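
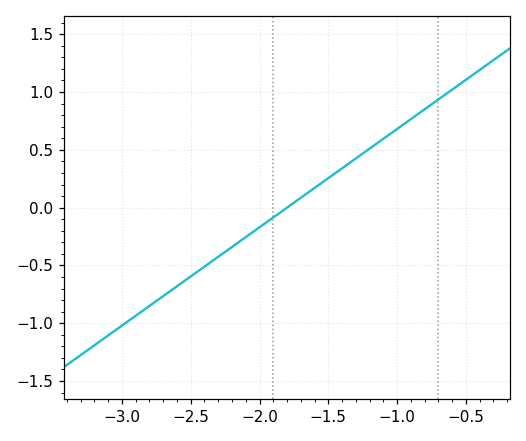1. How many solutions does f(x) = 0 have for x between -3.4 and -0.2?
1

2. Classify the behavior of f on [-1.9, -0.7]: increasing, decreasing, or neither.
increasing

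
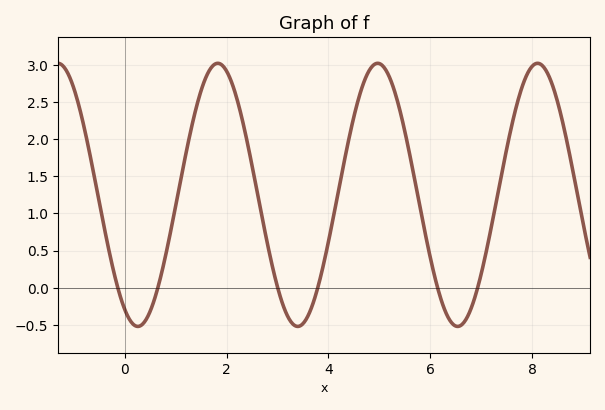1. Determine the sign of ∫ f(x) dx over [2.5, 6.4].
positive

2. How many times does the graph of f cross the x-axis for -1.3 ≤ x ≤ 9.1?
6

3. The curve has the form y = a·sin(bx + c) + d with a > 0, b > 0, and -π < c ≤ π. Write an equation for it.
y = 1.77sin(2x - 2.1) + 1.25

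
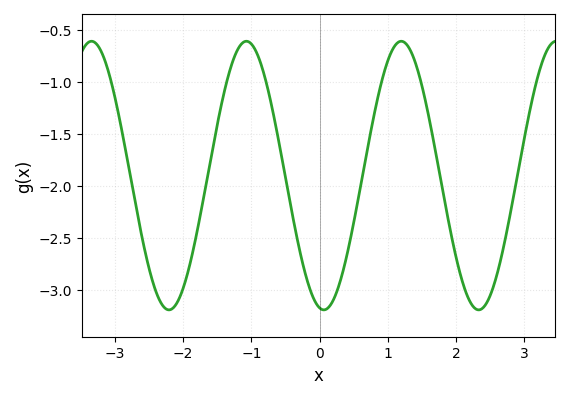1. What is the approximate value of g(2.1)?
-2.95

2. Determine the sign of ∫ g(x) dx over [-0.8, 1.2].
negative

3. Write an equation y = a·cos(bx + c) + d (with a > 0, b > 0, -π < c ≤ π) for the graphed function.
y = 1.29cos(2.8x + 3) - 1.9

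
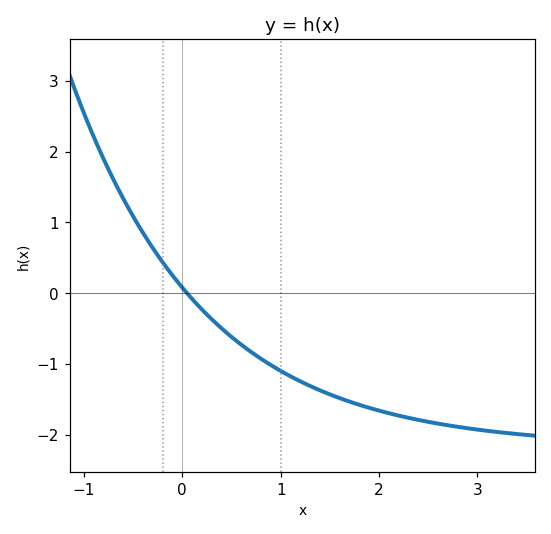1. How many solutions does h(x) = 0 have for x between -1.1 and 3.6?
1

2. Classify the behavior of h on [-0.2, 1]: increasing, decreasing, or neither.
decreasing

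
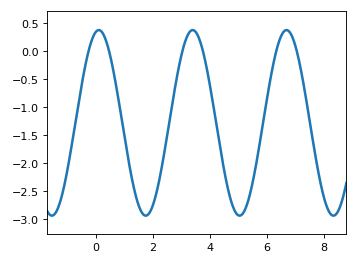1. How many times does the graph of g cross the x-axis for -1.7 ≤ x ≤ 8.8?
6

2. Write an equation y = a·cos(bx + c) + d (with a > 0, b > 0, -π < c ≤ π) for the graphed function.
y = 1.66cos(1.9x - 0.21) - 1.28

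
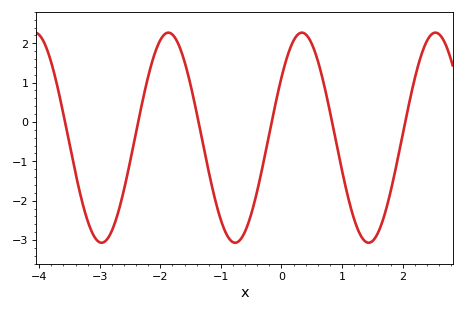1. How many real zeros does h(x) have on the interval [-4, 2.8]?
6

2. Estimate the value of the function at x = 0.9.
-0.491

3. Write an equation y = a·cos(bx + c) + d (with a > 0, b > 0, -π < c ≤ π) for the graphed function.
y = 2.67cos(2.85x - 0.96) - 0.4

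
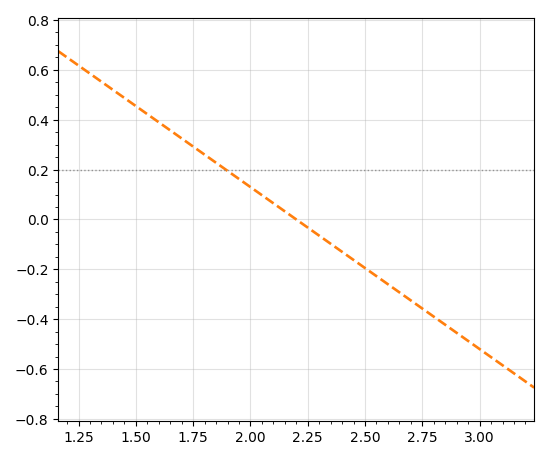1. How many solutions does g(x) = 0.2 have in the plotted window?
1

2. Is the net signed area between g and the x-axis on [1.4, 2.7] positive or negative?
positive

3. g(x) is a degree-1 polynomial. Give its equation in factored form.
y = -0.65(x - 2.2)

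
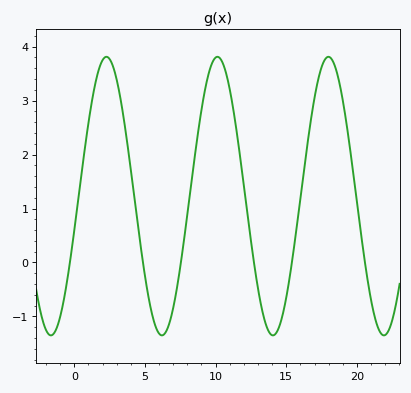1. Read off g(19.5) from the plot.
2.1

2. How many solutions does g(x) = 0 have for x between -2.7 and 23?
6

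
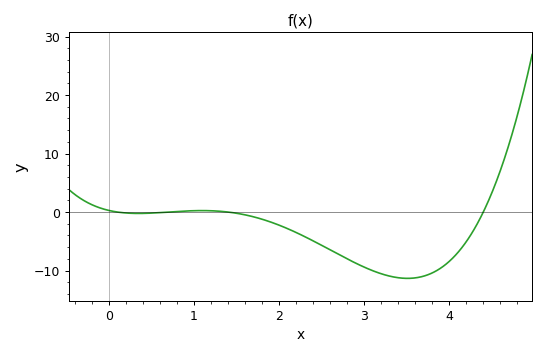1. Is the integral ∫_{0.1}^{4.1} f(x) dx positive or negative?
negative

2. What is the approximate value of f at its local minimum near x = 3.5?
-11.3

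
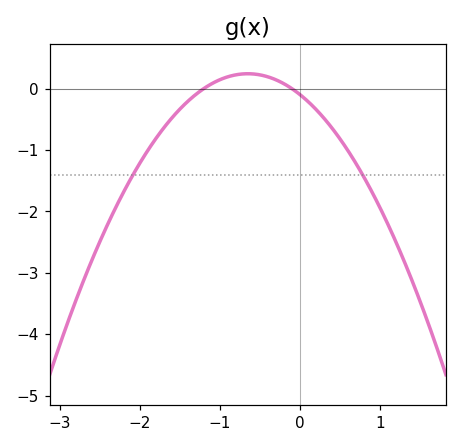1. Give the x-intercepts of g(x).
-1.2, -0.1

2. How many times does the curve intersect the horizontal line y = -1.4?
2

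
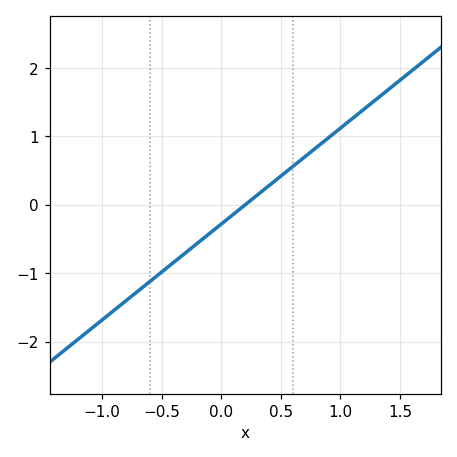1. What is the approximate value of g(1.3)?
1.5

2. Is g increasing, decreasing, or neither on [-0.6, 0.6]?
increasing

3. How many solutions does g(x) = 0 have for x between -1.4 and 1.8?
1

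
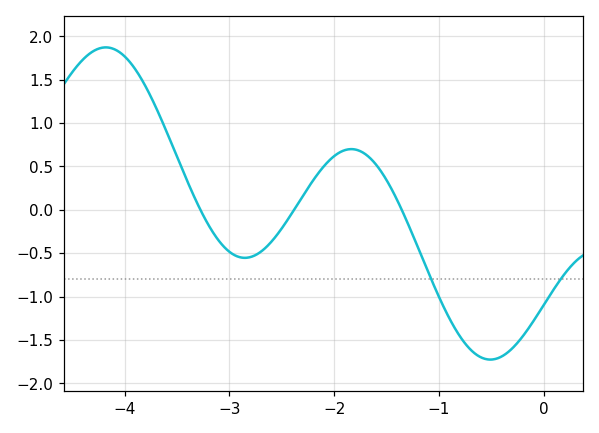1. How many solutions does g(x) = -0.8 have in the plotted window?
2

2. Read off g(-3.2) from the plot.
-0.175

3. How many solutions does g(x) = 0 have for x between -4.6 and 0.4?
3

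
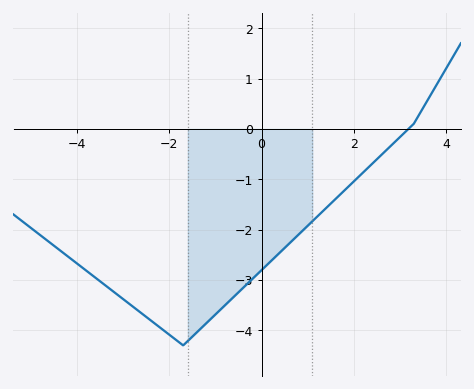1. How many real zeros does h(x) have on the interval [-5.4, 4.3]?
1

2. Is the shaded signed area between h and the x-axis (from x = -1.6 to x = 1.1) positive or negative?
negative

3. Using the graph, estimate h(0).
-2.8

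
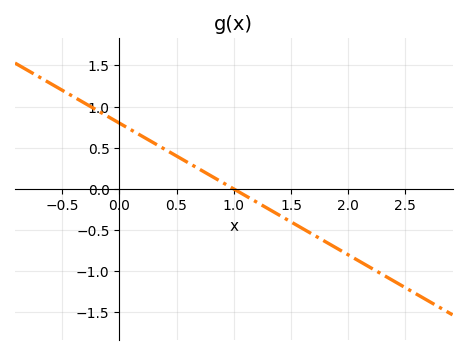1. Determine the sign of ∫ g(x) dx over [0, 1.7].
positive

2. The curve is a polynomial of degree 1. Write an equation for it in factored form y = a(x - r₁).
y = -0.8(x - 1)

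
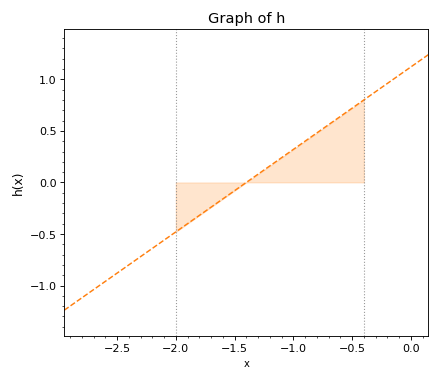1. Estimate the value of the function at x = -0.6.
0.64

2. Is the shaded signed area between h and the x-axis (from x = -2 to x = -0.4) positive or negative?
positive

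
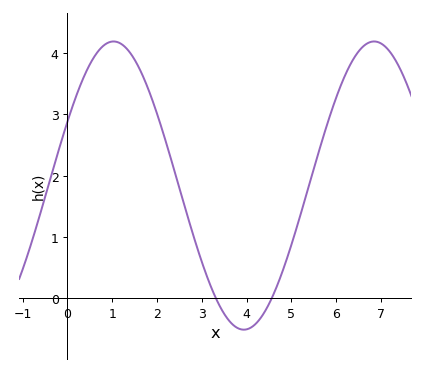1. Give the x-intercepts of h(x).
3.4, 4.6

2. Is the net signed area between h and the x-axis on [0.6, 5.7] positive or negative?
positive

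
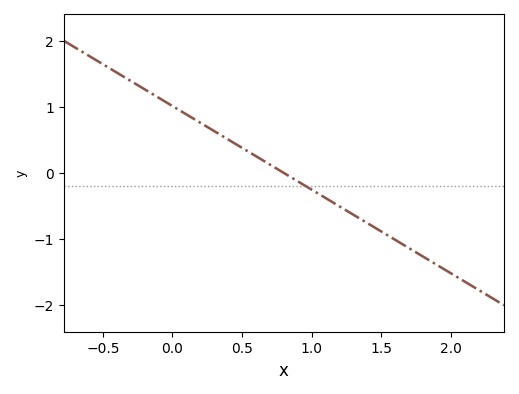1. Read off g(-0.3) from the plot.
1.4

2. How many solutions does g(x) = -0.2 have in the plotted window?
1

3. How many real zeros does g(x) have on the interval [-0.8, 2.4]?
1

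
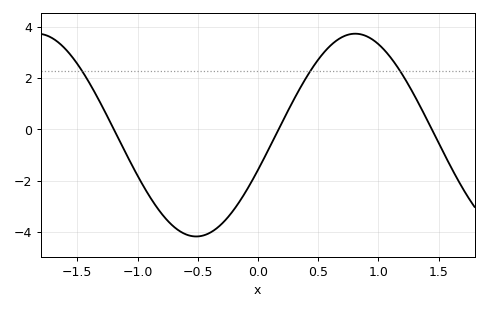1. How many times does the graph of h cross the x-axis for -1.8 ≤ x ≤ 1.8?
3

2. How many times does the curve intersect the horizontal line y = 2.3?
3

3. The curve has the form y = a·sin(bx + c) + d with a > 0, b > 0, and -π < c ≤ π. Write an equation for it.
y = 3.96sin(2.4x - 0.35) - 0.22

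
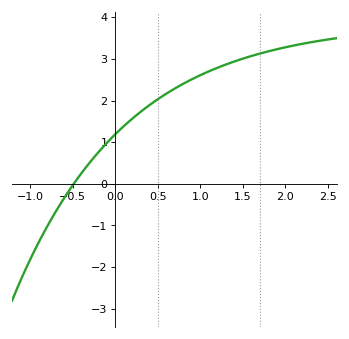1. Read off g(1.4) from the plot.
2.94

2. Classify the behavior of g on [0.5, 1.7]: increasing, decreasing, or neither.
increasing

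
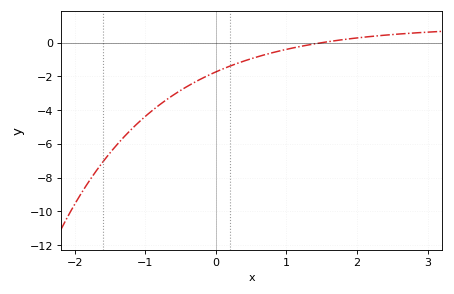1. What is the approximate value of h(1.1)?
-0.4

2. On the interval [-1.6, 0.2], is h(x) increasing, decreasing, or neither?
increasing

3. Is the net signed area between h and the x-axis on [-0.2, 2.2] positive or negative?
negative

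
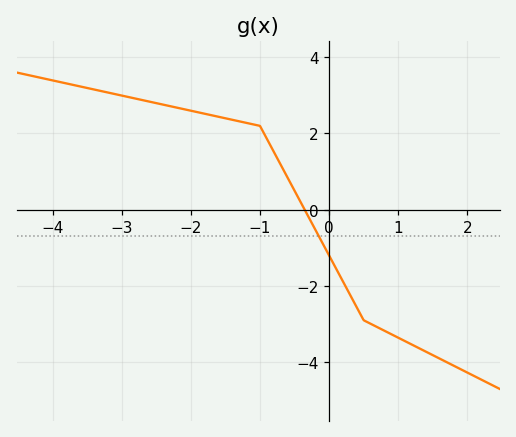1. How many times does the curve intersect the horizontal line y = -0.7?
1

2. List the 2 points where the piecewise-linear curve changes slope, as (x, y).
(-1, 2.2); (0.5, -2.9)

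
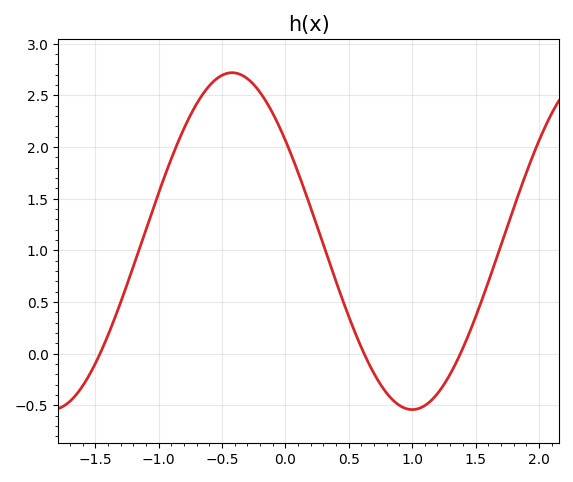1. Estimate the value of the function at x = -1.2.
0.843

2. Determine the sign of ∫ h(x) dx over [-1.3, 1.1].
positive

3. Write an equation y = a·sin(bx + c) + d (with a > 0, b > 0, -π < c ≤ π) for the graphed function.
y = 1.63sin(2.21x + 2.5) + 1.09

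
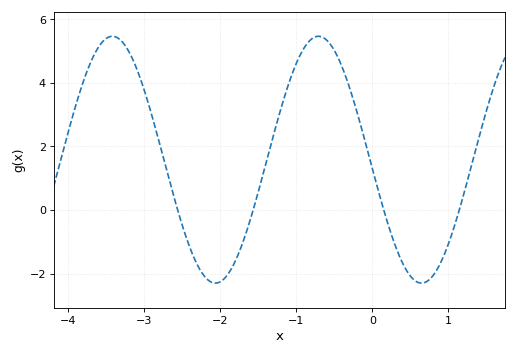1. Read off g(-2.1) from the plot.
-2.28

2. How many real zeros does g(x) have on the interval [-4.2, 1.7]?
4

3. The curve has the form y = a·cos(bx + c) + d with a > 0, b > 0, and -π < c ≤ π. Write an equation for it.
y = 3.88cos(2.32x + 1.64) + 1.58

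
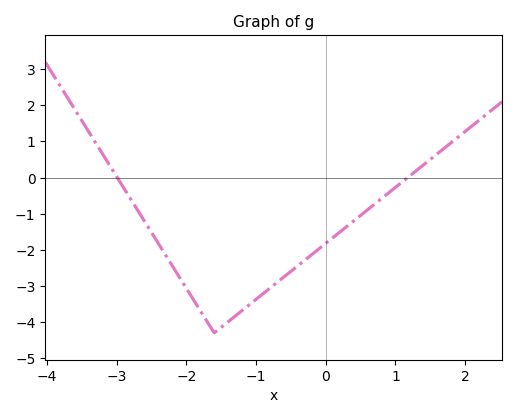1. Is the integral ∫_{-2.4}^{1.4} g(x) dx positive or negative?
negative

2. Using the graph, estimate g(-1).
-3.37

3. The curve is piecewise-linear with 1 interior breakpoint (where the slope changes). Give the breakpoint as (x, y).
(-1.6, -4.3)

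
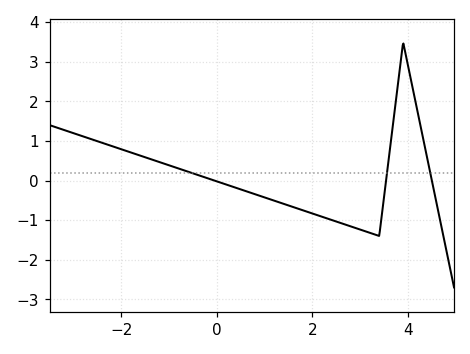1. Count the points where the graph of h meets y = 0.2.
3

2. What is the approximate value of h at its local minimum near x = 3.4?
-1.4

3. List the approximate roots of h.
0, 3.6, 4.6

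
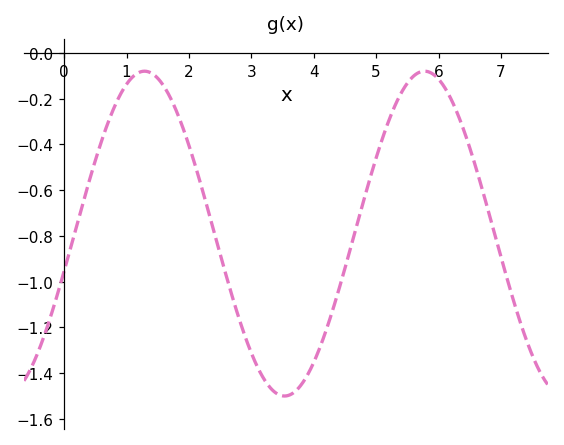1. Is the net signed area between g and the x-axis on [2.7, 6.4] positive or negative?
negative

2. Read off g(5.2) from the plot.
-0.3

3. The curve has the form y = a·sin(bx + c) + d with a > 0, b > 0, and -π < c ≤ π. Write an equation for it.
y = 0.71sin(1.4x - 0.23) - 0.79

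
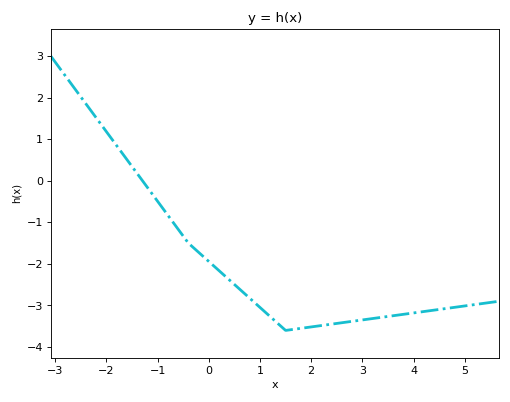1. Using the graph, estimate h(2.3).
-3.5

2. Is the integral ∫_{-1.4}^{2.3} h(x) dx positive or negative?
negative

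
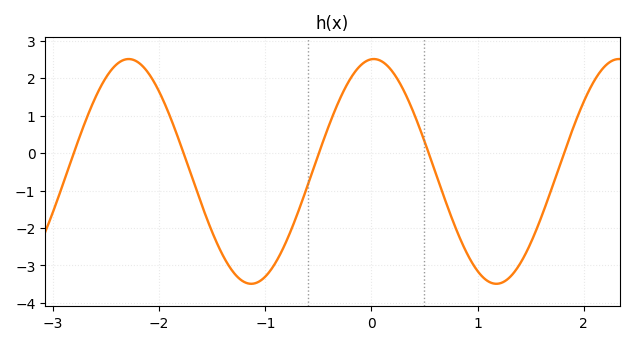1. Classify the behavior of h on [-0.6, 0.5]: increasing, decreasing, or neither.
neither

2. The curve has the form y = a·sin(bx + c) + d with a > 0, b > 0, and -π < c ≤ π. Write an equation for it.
y = 3sin(2.7x + 1.5) - 0.49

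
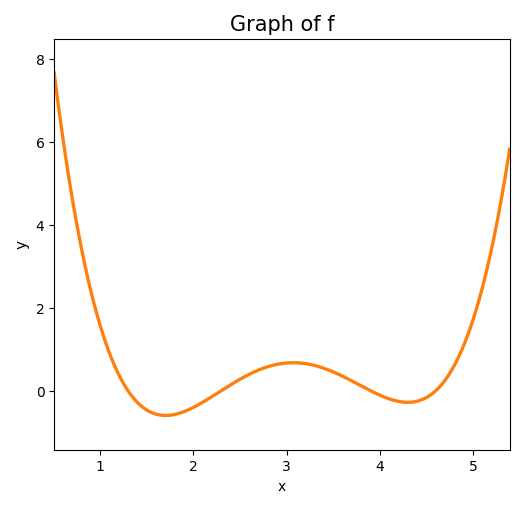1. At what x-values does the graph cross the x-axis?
1.3, 2.3, 3.9, 4.6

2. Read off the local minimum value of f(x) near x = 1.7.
-0.597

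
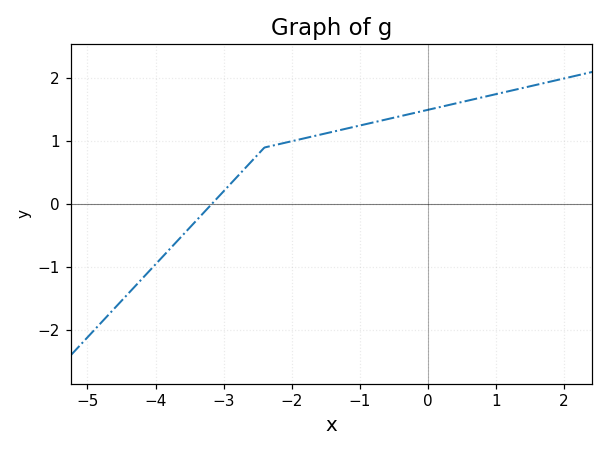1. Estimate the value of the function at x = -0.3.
1.4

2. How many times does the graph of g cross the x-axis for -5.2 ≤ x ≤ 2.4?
1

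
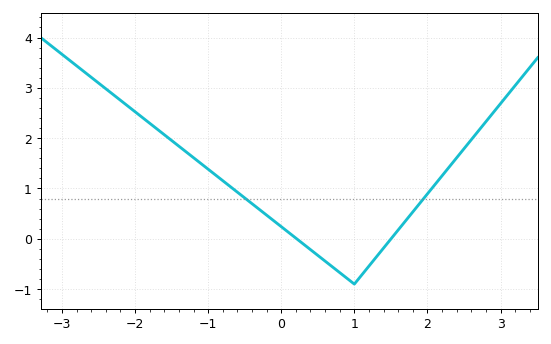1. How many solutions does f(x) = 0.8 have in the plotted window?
2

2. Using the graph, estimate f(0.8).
-0.7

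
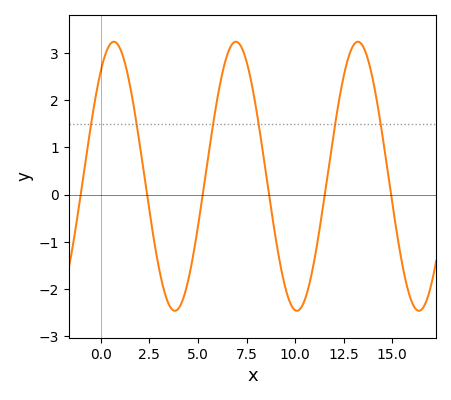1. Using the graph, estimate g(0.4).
3.1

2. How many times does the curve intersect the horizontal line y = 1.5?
6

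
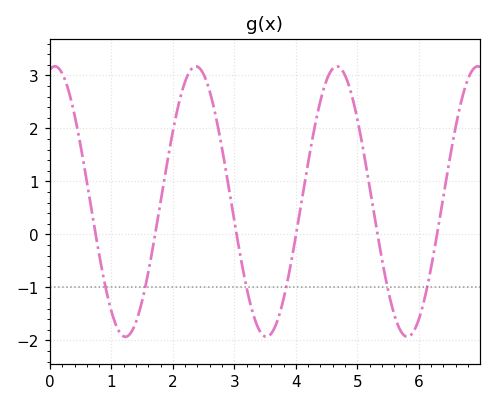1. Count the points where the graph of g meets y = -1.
6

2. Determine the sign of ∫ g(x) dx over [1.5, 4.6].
positive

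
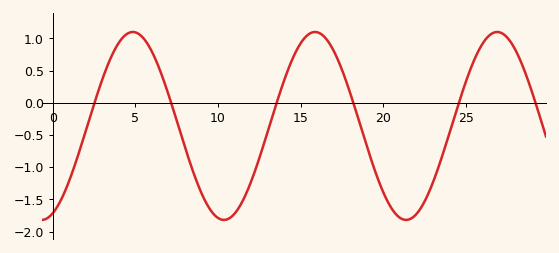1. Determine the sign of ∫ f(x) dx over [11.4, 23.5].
negative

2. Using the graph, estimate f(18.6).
-0.35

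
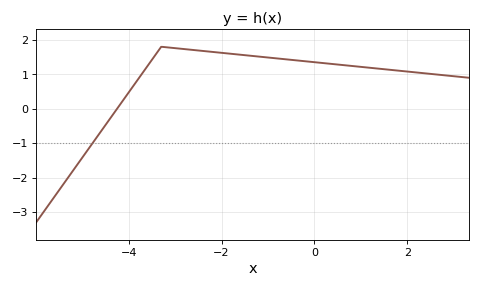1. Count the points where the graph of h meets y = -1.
1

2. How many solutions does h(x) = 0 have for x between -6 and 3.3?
1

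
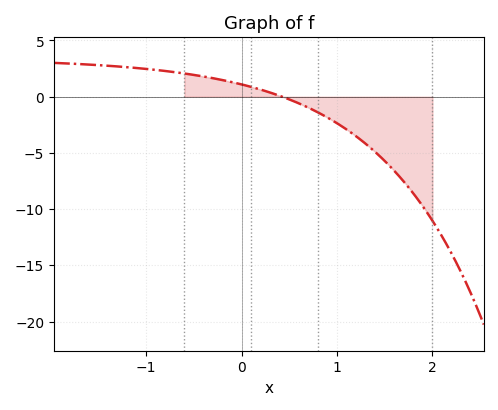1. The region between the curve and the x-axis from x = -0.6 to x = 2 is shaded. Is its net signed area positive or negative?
negative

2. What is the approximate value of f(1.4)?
-4.92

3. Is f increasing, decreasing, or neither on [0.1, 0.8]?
decreasing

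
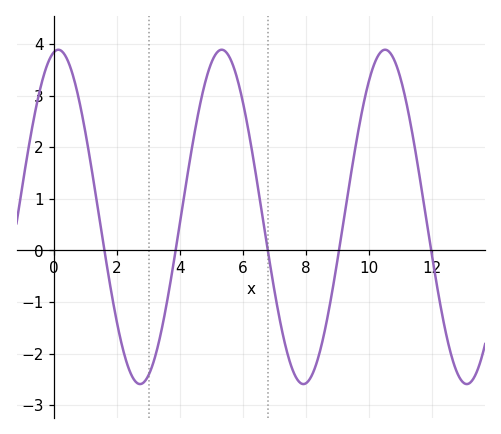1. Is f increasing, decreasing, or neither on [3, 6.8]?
neither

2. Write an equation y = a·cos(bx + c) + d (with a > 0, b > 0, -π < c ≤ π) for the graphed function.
y = 3.24cos(1.2x - 0.16) + 0.65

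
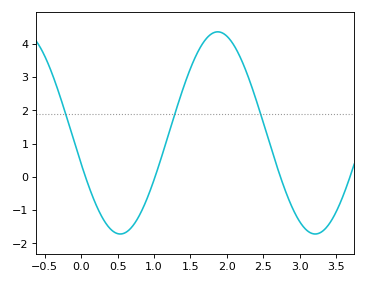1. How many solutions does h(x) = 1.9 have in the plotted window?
3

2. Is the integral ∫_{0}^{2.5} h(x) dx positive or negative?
positive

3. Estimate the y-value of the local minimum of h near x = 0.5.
-1.72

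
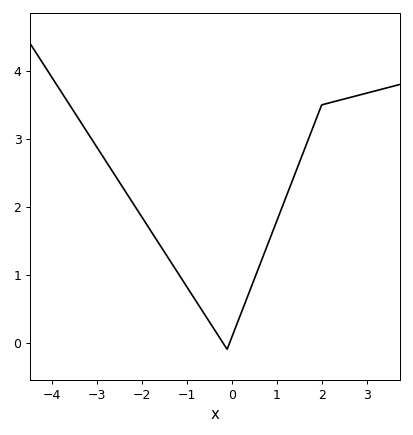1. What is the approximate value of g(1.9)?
3.3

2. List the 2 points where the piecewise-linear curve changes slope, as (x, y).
(-0.1, -0.1); (2, 3.5)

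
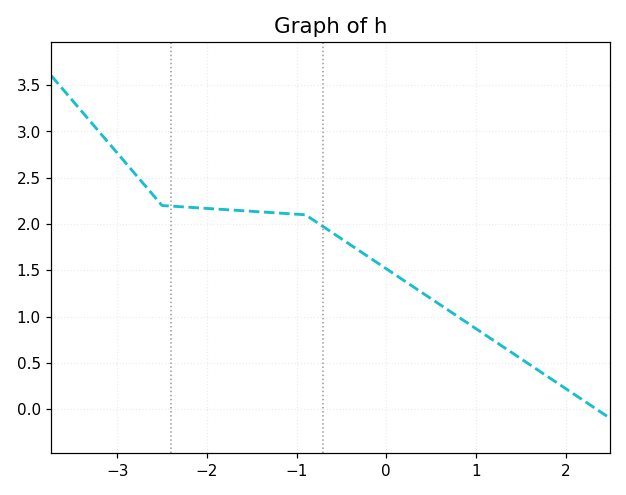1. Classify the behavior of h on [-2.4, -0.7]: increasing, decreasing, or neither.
decreasing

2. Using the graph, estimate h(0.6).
1.15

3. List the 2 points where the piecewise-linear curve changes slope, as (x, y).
(-2.5, 2.2); (-0.9, 2.1)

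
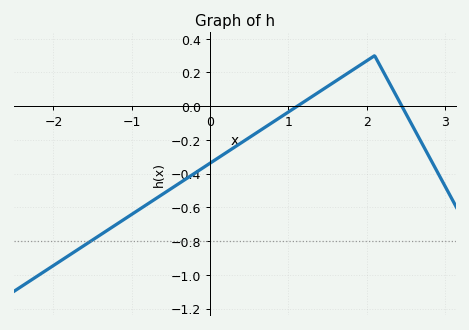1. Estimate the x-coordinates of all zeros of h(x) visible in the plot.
1.1, 2.4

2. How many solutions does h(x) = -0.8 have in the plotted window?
1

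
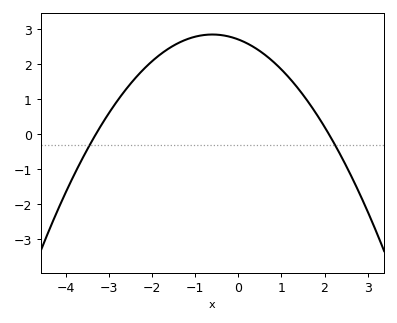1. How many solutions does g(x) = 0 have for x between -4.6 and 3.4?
2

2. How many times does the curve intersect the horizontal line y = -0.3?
2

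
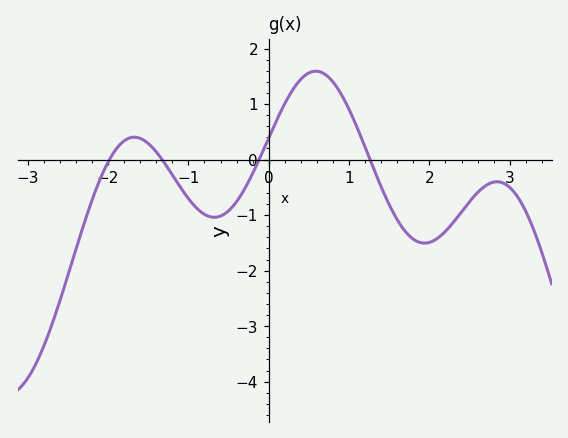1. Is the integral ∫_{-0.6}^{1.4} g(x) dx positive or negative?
positive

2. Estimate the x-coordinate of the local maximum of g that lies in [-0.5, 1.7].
0.586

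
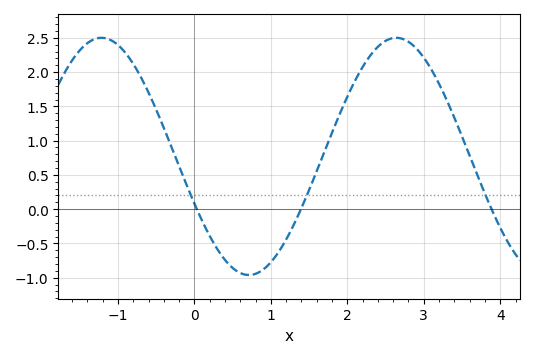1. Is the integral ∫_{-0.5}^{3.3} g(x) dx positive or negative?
positive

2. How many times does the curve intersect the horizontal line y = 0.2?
3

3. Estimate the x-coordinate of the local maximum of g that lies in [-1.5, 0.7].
-1.2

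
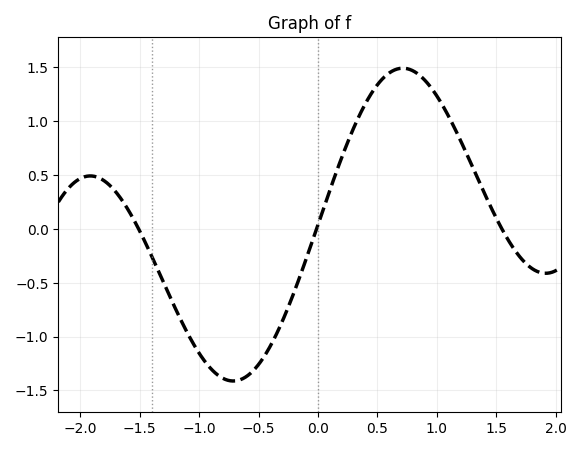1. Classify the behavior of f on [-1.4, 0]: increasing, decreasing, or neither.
neither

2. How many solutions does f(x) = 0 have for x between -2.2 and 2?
3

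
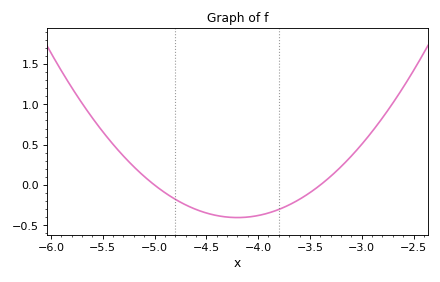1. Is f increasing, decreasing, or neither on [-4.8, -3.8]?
neither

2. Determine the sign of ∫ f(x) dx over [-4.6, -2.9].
negative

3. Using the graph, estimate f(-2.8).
0.832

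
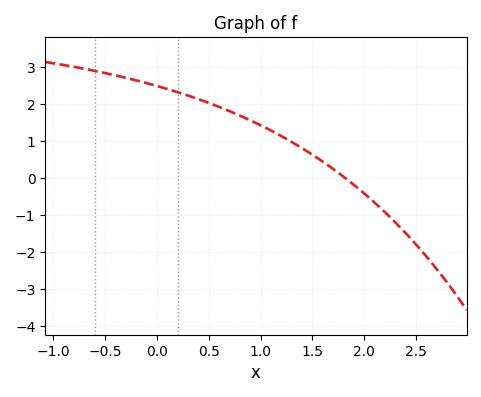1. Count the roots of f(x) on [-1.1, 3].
1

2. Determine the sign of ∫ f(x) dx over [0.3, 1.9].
positive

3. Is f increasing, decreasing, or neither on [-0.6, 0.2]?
decreasing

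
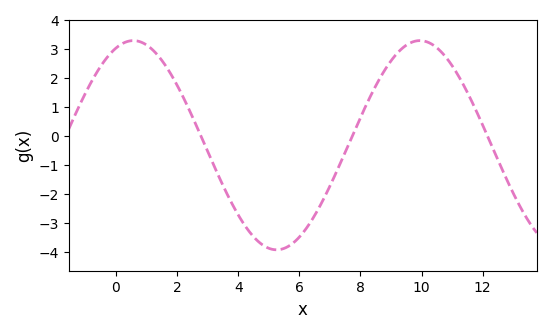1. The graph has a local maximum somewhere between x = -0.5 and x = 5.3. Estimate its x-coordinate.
0.6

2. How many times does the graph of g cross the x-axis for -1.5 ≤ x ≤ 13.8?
3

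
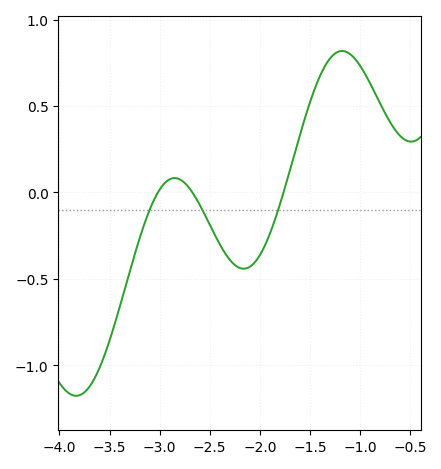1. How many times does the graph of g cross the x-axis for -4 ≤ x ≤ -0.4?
3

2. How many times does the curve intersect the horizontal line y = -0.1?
3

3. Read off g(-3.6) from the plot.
-1.01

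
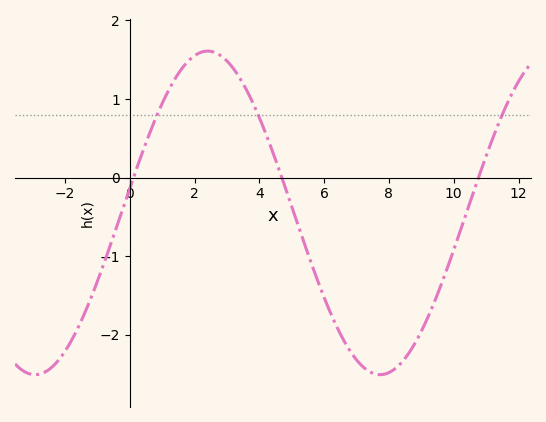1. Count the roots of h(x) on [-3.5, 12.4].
3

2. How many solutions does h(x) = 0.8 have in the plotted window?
3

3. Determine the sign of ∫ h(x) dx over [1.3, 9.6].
negative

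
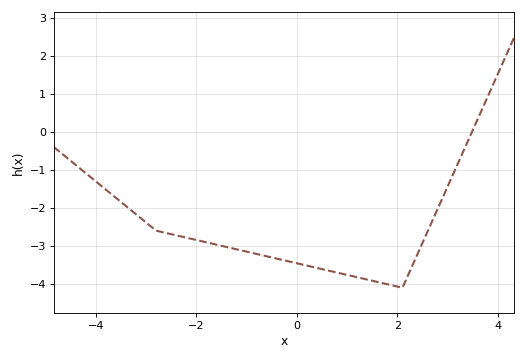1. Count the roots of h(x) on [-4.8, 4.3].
1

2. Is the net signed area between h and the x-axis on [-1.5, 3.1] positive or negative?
negative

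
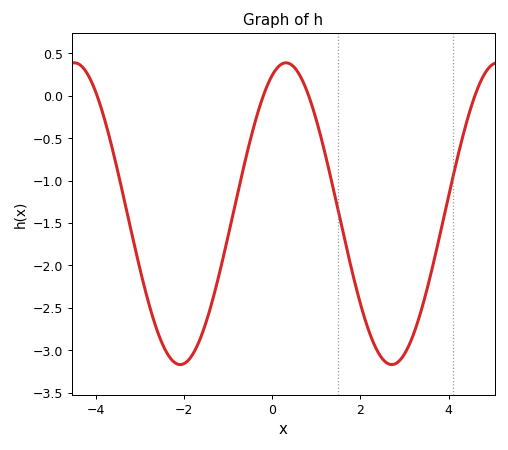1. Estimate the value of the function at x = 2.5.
-3.1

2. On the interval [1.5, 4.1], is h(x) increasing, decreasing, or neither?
neither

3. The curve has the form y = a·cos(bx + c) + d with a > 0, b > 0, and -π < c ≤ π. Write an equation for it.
y = 1.78cos(1.31x - 0.41) - 1.39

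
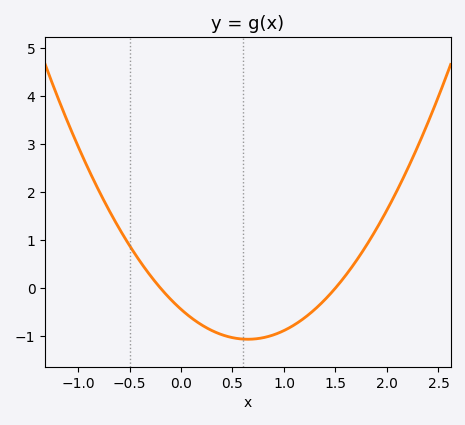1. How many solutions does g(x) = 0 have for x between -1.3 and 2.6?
2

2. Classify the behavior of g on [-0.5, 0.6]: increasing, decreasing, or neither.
decreasing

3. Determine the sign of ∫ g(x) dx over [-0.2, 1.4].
negative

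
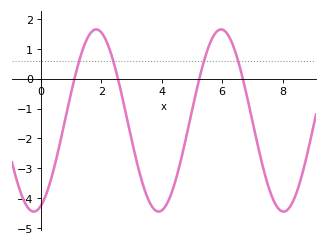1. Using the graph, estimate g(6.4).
1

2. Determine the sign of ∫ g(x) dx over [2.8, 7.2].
negative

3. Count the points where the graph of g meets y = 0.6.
4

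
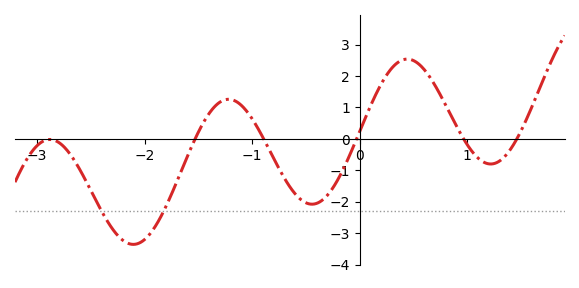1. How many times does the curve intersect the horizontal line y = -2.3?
2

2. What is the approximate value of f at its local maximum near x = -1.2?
1.3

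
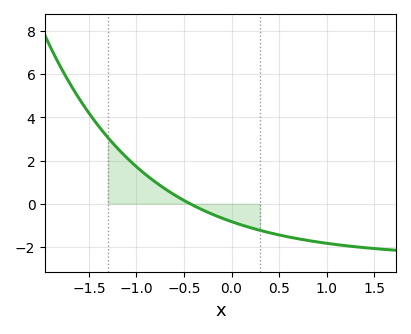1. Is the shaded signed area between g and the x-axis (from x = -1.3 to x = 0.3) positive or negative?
positive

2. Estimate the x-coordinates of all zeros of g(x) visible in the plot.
-0.45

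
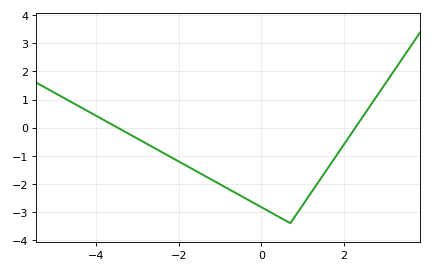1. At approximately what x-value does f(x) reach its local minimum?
0.6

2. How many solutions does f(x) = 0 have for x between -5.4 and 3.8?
2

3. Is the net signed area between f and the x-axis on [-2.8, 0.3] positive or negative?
negative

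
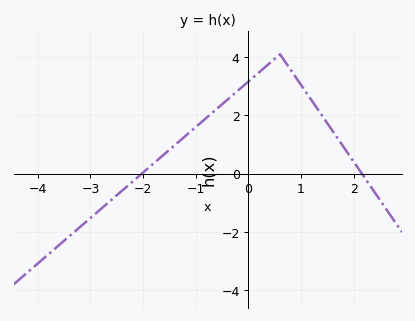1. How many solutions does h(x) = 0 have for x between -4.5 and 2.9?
2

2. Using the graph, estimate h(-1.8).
0.353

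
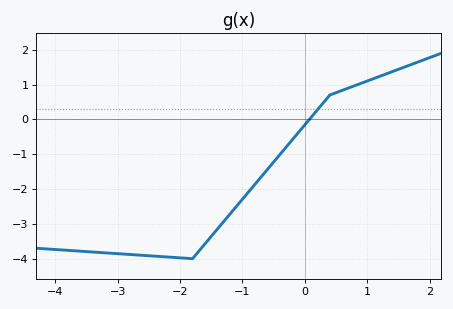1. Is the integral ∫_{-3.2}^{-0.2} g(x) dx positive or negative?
negative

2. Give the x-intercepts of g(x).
0.072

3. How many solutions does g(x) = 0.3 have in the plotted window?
1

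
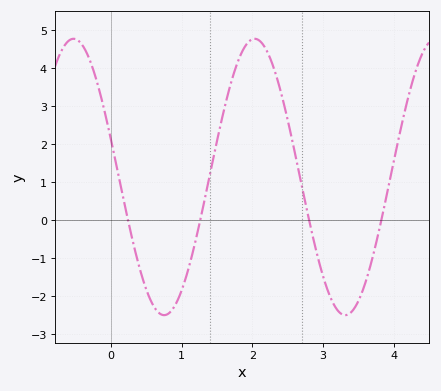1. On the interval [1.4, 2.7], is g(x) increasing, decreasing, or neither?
neither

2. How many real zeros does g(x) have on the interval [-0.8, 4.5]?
4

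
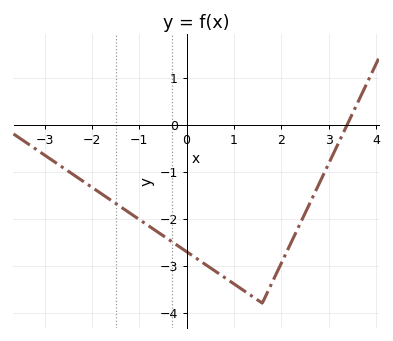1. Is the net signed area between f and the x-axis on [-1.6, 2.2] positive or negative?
negative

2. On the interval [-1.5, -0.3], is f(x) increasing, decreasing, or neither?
decreasing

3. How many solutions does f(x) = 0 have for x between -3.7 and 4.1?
1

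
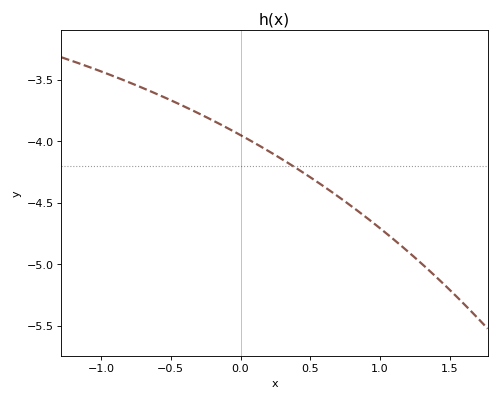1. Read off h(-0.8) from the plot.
-3.5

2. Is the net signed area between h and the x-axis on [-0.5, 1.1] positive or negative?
negative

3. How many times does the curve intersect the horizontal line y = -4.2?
1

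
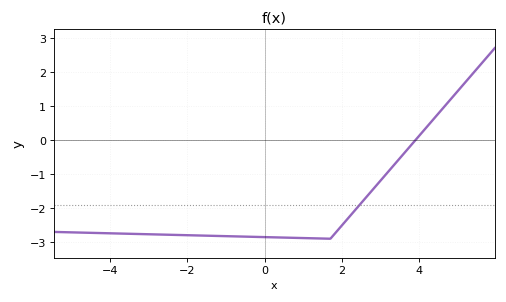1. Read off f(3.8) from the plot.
-0.135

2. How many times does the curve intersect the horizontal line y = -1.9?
1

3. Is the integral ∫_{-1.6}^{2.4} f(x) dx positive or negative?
negative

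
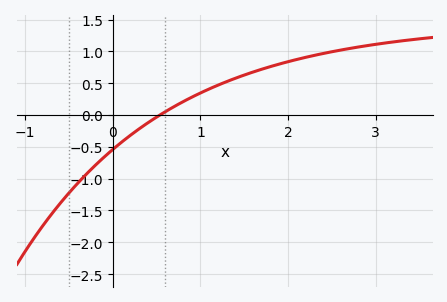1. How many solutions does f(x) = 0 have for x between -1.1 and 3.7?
1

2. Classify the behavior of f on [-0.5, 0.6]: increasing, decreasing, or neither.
increasing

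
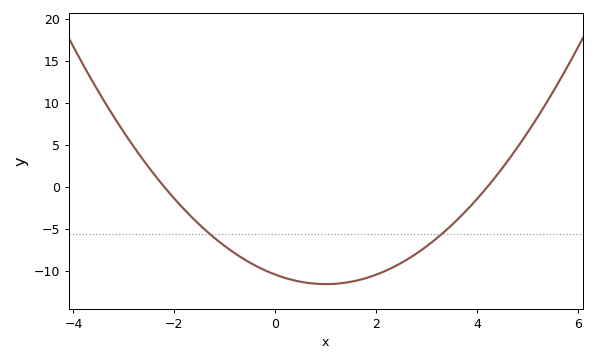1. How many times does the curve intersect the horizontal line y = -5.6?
2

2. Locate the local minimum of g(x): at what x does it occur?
1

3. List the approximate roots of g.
-2.2, 4.2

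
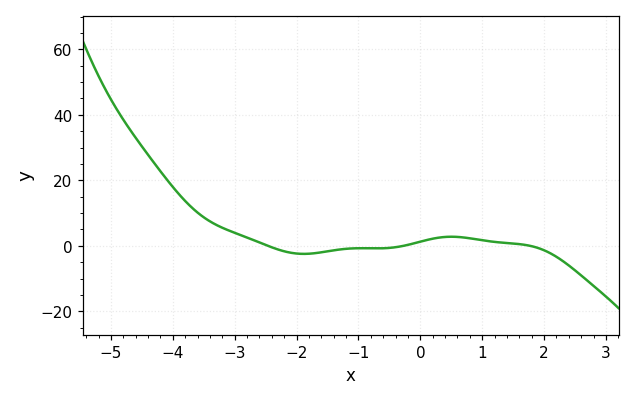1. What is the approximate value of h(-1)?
0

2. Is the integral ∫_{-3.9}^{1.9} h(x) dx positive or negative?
positive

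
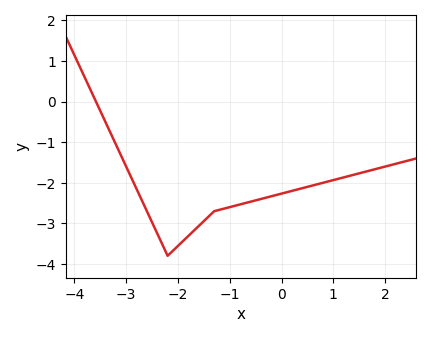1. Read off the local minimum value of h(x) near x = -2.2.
-3.8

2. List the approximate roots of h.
-3.6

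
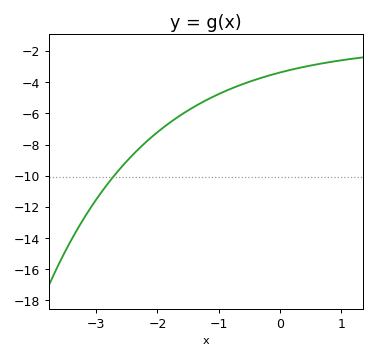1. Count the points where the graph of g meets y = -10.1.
1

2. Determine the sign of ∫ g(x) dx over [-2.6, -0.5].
negative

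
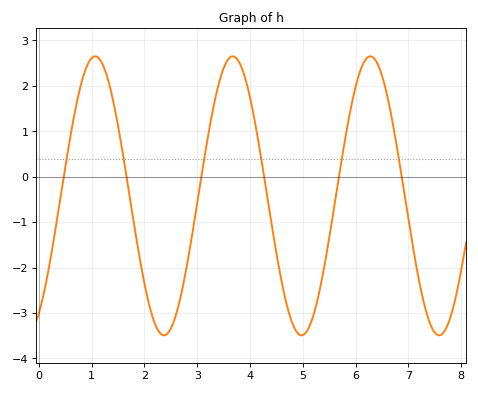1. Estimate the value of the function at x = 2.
-2.35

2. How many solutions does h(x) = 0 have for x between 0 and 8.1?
6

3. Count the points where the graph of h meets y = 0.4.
6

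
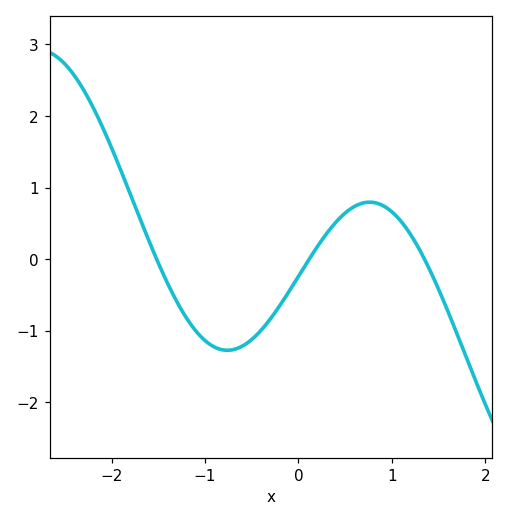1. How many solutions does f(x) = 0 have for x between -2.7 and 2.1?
3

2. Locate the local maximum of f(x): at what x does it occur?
0.8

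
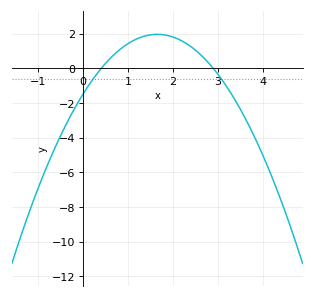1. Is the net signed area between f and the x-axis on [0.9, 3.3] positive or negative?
positive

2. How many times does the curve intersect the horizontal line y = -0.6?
2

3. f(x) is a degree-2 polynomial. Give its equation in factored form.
y = -1.26(x - 0.4)(x - 2.9)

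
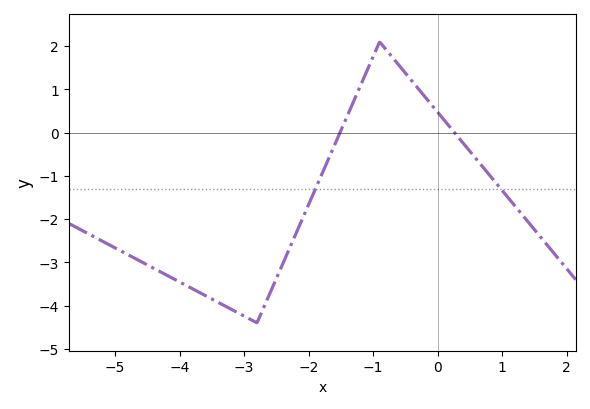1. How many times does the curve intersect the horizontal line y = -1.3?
2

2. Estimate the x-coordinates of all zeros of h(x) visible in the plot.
-1.6, 0.2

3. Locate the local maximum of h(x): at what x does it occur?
-0.8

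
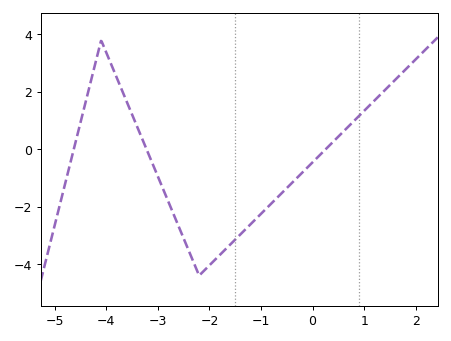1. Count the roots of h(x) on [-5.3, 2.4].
3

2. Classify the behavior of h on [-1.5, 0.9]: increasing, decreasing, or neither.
increasing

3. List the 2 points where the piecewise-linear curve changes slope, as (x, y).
(-4.1, 3.8); (-2.2, -4.4)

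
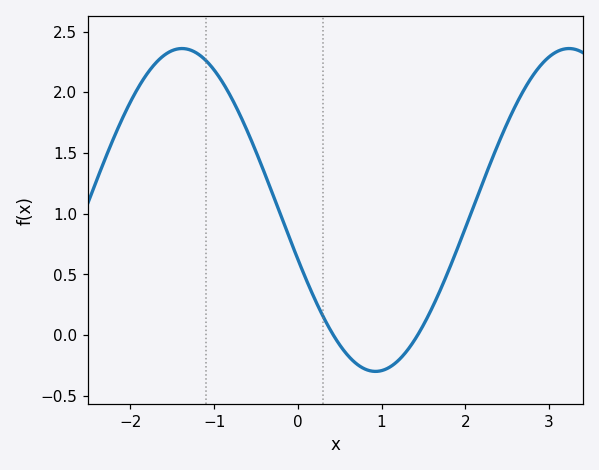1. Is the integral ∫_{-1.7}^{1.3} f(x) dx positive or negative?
positive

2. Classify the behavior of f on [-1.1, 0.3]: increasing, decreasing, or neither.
decreasing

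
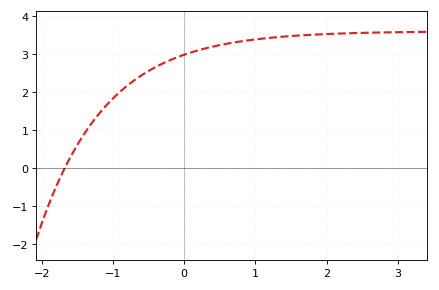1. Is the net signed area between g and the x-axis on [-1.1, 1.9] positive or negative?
positive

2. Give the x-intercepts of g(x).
-1.68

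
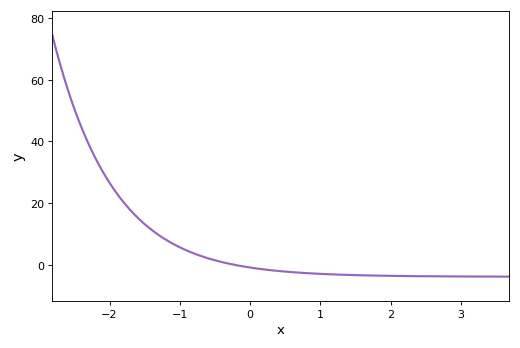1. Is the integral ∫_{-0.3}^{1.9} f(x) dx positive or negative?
negative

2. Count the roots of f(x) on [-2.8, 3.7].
1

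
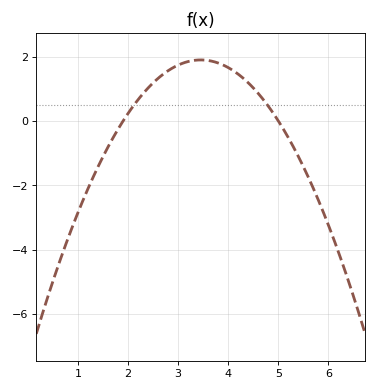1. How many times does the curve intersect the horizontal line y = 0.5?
2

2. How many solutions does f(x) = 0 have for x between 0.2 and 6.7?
2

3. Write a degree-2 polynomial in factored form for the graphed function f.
y = -0.79(x - 1.9)(x - 5)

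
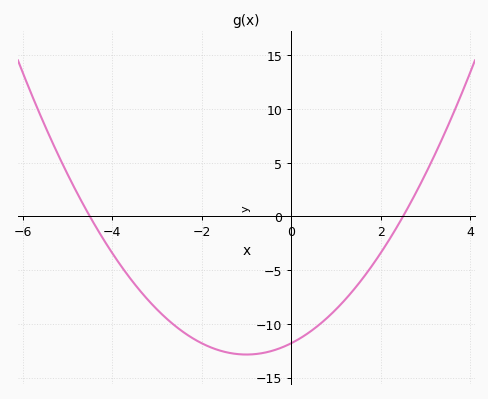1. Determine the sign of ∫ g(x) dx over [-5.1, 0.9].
negative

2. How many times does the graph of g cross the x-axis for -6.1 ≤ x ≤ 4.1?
2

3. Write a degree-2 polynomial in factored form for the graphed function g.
y = 1.05(x + 4.5)(x - 2.5)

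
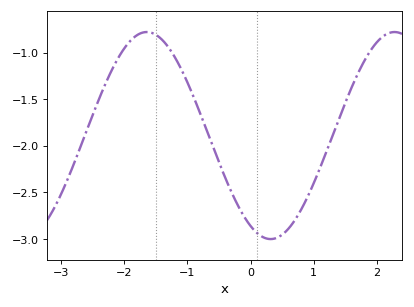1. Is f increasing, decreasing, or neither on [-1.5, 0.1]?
decreasing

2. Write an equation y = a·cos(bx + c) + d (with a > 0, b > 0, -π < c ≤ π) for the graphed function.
y = 1.11cos(1.6x + 2.6) - 1.89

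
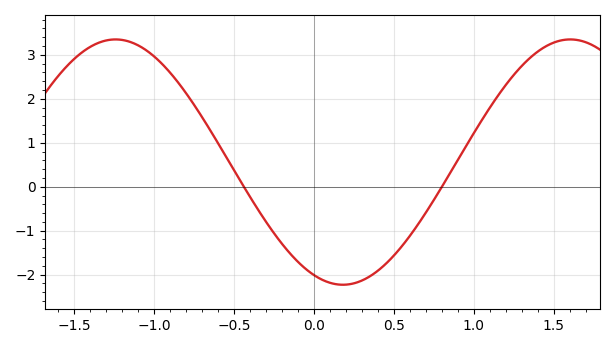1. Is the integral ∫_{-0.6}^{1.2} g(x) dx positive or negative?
negative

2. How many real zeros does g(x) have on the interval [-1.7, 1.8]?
2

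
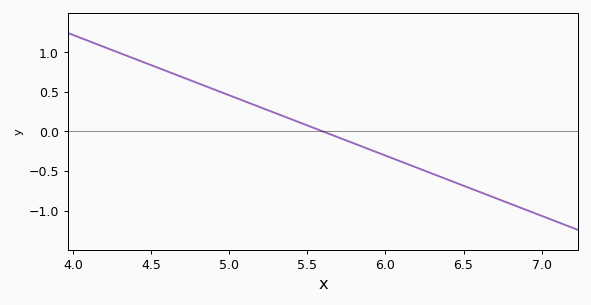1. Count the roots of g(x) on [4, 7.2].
1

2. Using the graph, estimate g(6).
-0.3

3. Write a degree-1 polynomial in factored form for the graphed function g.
y = -0.76(x - 5.6)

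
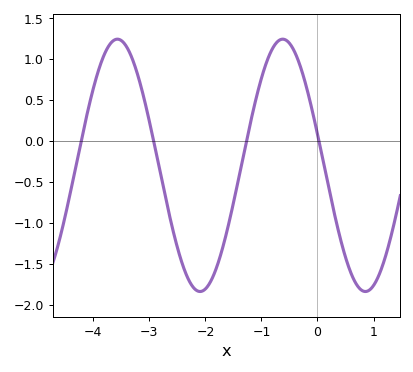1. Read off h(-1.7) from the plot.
-1.33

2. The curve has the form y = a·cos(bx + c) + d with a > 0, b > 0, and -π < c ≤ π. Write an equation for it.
y = 1.54cos(2.13x + 1.32) - 0.3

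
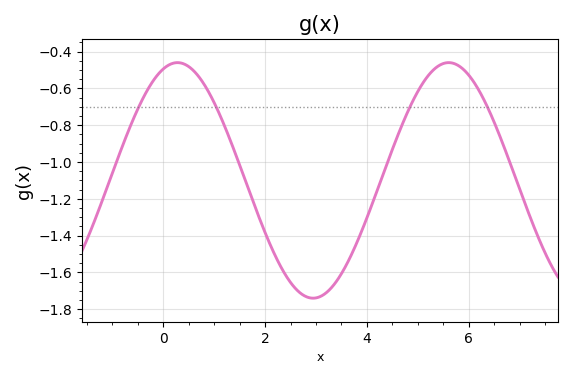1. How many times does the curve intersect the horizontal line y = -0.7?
4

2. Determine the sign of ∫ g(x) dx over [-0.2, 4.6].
negative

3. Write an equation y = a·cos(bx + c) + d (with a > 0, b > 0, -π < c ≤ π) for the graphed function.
y = 0.64cos(1.2x - 0.33) - 1.1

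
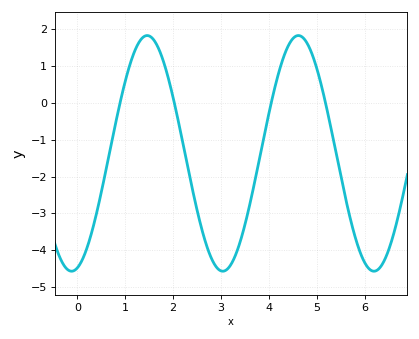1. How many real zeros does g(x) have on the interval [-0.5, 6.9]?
4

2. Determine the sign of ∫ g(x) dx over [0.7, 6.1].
negative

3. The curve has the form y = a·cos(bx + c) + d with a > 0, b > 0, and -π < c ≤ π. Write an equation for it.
y = 3.2cos(2x - 2.9) - 1.37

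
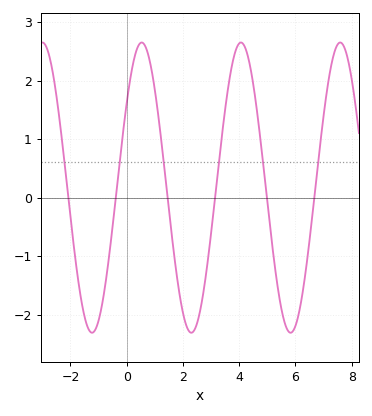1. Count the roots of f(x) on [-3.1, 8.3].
6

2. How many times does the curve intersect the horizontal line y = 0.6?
6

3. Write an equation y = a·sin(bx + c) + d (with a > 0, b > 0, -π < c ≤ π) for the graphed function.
y = 2.48sin(1.78x + 0.62) + 0.17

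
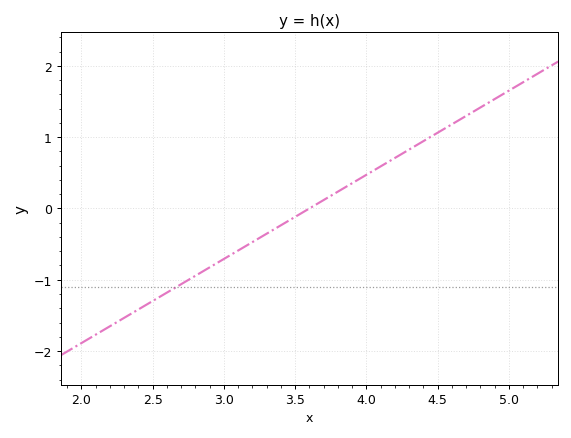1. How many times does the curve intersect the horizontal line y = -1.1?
1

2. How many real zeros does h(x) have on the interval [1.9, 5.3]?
1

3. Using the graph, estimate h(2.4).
-1.4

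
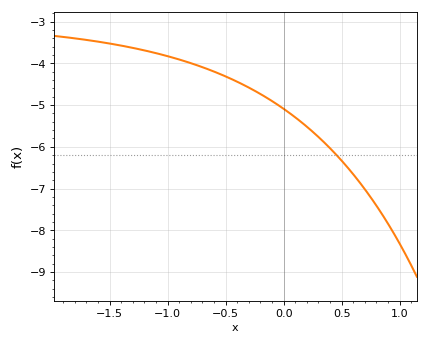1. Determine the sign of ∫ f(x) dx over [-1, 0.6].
negative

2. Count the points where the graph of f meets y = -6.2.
1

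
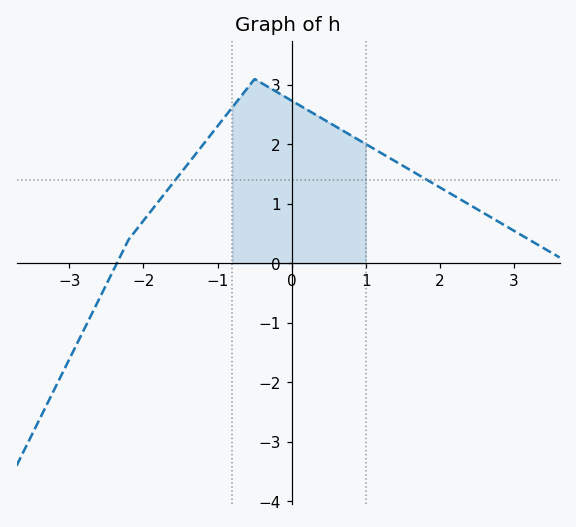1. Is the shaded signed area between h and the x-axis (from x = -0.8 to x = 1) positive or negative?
positive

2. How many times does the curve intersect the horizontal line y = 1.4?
2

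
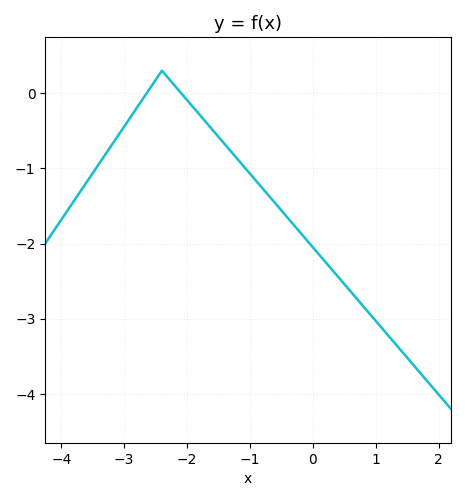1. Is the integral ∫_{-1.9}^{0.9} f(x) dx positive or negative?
negative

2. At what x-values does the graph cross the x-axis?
-2.6, -2.1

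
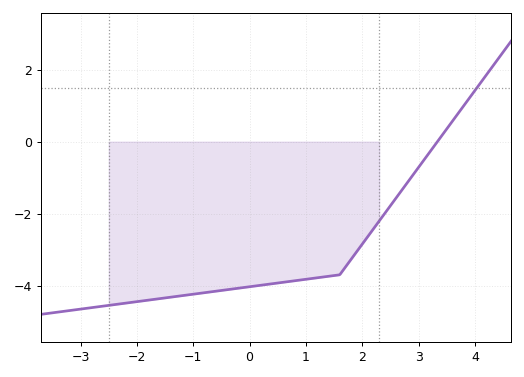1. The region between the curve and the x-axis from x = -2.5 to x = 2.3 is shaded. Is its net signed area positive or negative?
negative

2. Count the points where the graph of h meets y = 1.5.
1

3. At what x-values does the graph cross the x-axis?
3.33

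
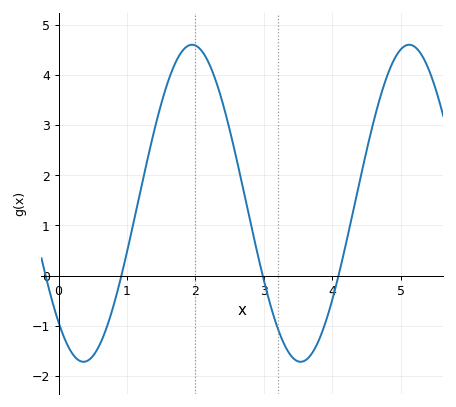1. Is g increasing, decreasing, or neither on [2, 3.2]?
decreasing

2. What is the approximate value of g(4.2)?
0.634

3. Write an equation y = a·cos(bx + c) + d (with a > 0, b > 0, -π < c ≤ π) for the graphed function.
y = 3.16cos(1.98x + 2.42) + 1.44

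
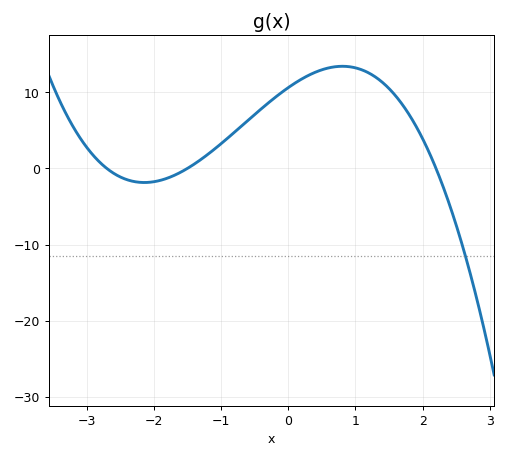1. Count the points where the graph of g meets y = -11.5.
1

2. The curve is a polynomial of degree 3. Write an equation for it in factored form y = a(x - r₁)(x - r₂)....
y = -1.19(x + 2.7)(x + 1.5)(x - 2.2)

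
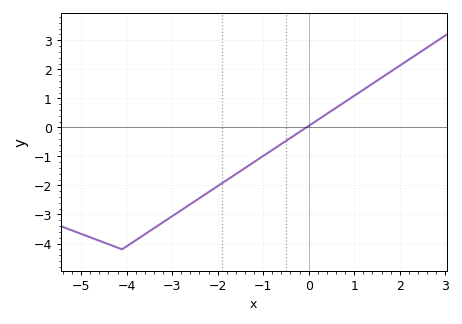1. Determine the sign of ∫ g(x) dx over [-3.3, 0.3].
negative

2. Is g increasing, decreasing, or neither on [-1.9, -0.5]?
increasing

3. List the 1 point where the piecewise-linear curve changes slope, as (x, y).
(-4.1, -4.2)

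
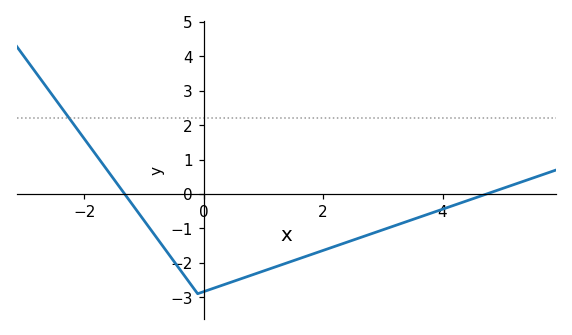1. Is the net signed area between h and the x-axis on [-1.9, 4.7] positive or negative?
negative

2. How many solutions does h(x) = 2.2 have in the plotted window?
1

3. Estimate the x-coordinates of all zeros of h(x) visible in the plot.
-1.32, 4.74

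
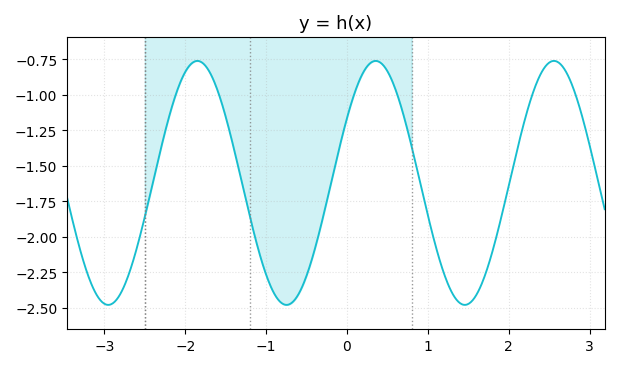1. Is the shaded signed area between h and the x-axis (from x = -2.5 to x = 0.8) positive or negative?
negative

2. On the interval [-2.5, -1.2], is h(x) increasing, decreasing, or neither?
neither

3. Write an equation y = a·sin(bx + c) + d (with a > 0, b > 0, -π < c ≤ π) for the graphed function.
y = 0.86sin(2.85x + 0.56) - 1.62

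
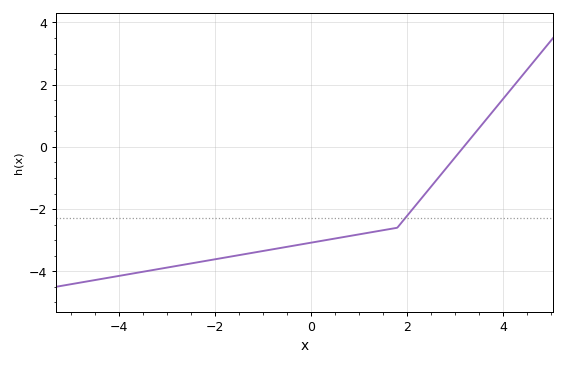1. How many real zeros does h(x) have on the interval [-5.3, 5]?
1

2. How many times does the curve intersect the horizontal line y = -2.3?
1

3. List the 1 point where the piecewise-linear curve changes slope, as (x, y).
(1.8, -2.6)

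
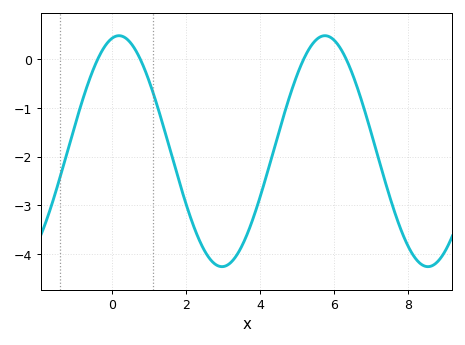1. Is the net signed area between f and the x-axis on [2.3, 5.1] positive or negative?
negative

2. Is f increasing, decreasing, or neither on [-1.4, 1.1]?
neither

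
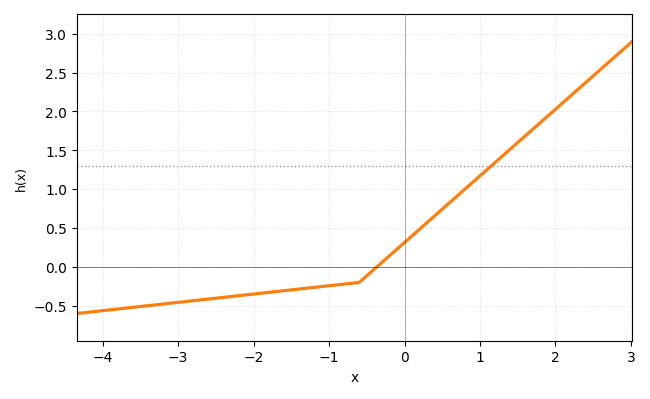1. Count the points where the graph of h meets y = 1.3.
1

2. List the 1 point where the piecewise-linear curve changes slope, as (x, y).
(-0.6, -0.2)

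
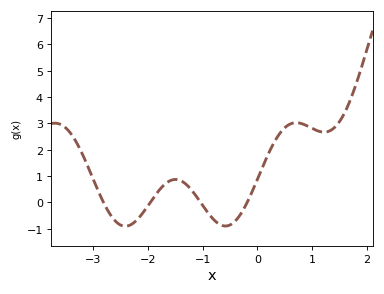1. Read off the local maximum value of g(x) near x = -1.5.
0.87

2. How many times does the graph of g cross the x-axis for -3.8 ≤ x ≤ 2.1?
4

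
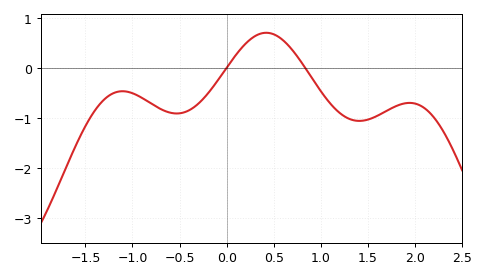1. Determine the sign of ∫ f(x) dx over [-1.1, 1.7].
negative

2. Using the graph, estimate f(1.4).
-1.1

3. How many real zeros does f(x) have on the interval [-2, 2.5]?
2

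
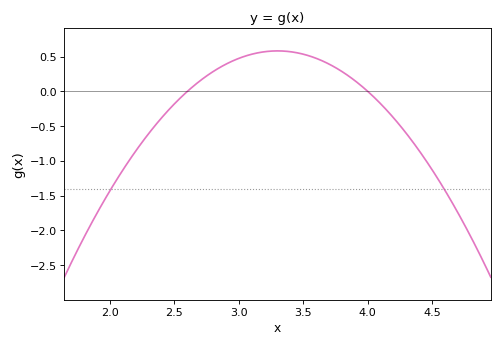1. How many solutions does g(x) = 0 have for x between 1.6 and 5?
2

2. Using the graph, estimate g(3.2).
0.55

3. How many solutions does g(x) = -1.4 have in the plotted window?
2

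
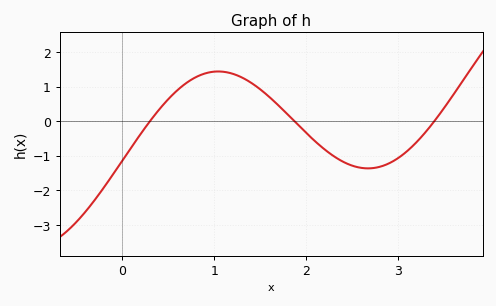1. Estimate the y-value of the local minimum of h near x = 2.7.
-1.36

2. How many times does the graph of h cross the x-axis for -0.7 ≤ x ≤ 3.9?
3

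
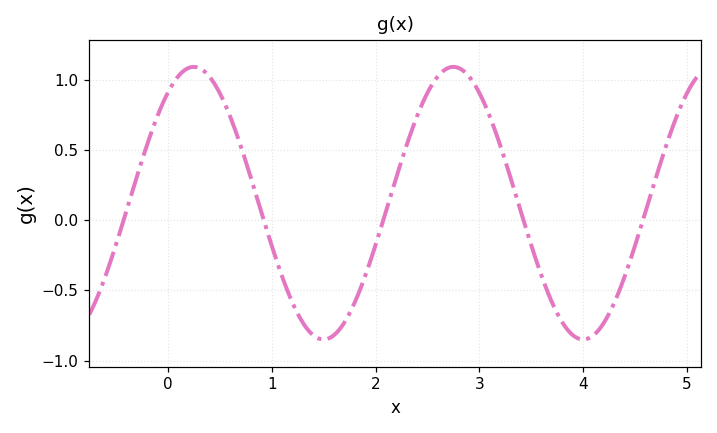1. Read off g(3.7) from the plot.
-0.6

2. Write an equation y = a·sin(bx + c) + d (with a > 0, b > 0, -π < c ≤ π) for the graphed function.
y = 0.97sin(2.5x + 0.95) + 0.12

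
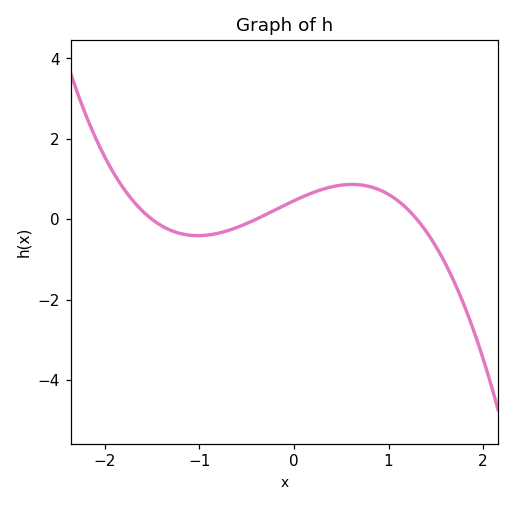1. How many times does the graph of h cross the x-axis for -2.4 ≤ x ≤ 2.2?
3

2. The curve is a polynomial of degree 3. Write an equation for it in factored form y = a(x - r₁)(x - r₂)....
y = -0.59(x + 1.5)(x + 0.4)(x - 1.3)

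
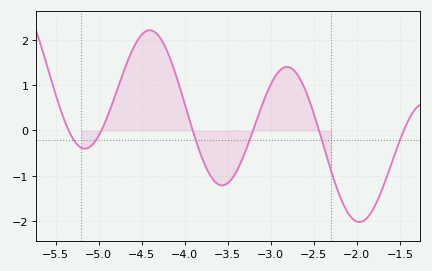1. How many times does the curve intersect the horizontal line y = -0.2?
6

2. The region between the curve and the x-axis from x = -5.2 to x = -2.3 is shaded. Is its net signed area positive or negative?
positive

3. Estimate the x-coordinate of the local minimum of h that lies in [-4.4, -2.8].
-3.57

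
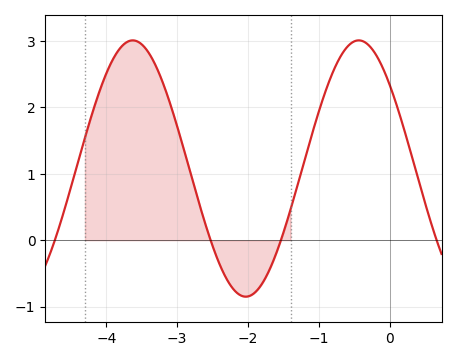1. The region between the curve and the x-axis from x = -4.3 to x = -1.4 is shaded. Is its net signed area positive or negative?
positive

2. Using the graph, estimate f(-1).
1.9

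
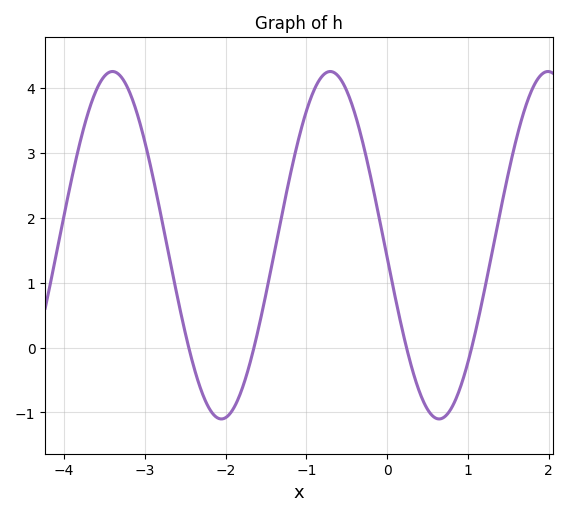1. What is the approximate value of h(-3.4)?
4.3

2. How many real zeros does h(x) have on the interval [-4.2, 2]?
4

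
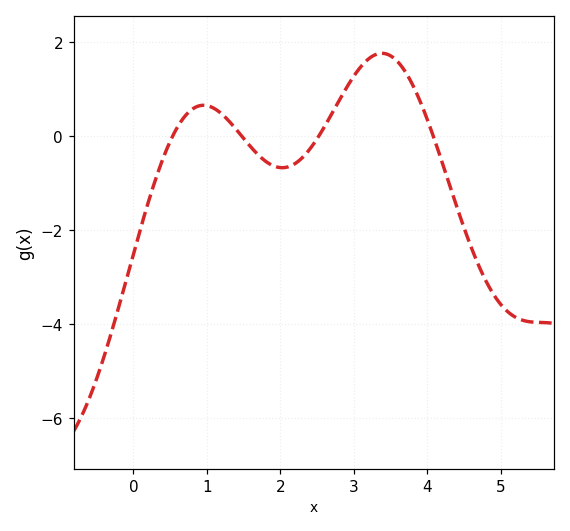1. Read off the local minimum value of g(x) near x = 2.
-0.683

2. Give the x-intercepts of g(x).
0.537, 1.47, 2.53, 4.08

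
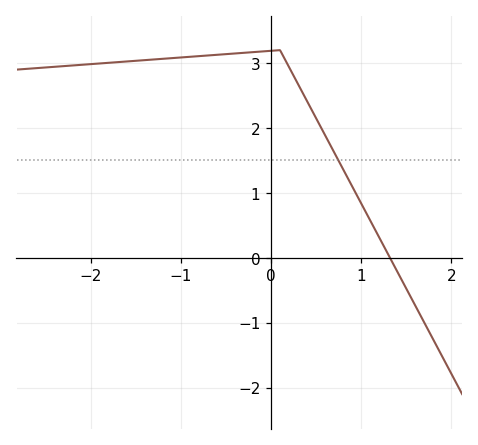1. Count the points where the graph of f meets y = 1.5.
1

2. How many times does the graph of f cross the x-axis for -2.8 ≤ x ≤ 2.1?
1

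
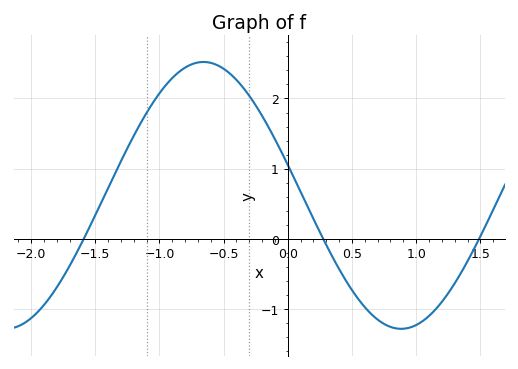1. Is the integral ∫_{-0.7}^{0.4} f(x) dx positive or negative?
positive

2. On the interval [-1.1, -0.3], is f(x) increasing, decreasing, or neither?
neither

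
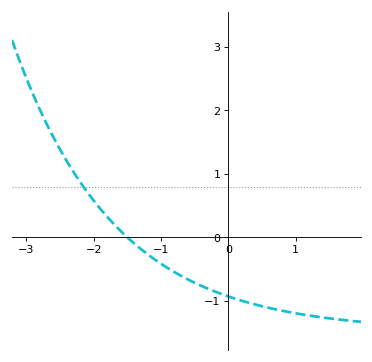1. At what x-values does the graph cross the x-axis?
-1.5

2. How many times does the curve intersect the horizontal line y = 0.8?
1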